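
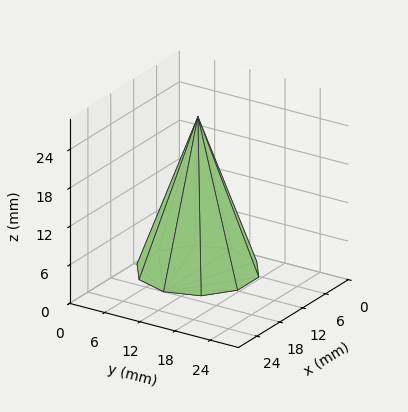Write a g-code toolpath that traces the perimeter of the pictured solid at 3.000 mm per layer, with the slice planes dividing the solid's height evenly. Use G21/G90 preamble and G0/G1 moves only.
Reading the render: the shape is a regular 10-sided pyramid, base circumscribed radius ≈ 9 mm, apex at z ≈ 24 mm (dimensions read to the nearest mm from the axis ticks). For the g-code, the solid's height is divided into equal slices at the stated Δz and each level perimeter traced with G1 moves after a G0 lift.

; perimeter-only toolpath
G21 ; units = mm
G90 ; absolute positioning
G28 ; home
; layer 1
G0 Z3.000
G0 X16.875 Y9.000
G1 X15.371 Y13.629
G1 X11.433 Y16.490
G1 X6.567 Y16.490
G1 X2.629 Y13.629
G1 X1.125 Y9.000
G1 X2.629 Y4.371
G1 X6.567 Y1.510
G1 X11.433 Y1.510
G1 X15.371 Y4.371
G1 X16.875 Y9.000
; layer 2
G0 Z6.000
G0 X15.750 Y9.000
G1 X14.461 Y12.967
G1 X11.086 Y15.420
G1 X6.914 Y15.420
G1 X3.539 Y12.967
G1 X2.250 Y9.000
G1 X3.539 Y5.032
G1 X6.914 Y2.580
G1 X11.086 Y2.580
G1 X14.461 Y5.032
G1 X15.750 Y9.000
; layer 3
G0 Z9.000
G0 X14.625 Y9.000
G1 X13.551 Y12.306
G1 X10.738 Y14.350
G1 X7.262 Y14.350
G1 X4.449 Y12.306
G1 X3.375 Y9.000
G1 X4.449 Y5.694
G1 X7.262 Y3.650
G1 X10.738 Y3.650
G1 X13.551 Y5.694
G1 X14.625 Y9.000
; layer 4
G0 Z12.000
G0 X13.500 Y9.000
G1 X12.640 Y11.645
G1 X10.390 Y13.280
G1 X7.610 Y13.280
G1 X5.359 Y11.645
G1 X4.500 Y9.000
G1 X5.359 Y6.355
G1 X7.610 Y4.720
G1 X10.390 Y4.720
G1 X12.640 Y6.355
G1 X13.500 Y9.000
; layer 5
G0 Z15.000
G0 X12.375 Y9.000
G1 X11.730 Y10.984
G1 X10.043 Y12.210
G1 X7.957 Y12.210
G1 X6.270 Y10.984
G1 X5.625 Y9.000
G1 X6.270 Y7.016
G1 X7.957 Y5.790
G1 X10.043 Y5.790
G1 X11.730 Y7.016
G1 X12.375 Y9.000
; layer 6
G0 Z18.000
G0 X11.250 Y9.000
G1 X10.820 Y10.322
G1 X9.695 Y11.140
G1 X8.305 Y11.140
G1 X7.180 Y10.322
G1 X6.750 Y9.000
G1 X7.180 Y7.678
G1 X8.305 Y6.860
G1 X9.695 Y6.860
G1 X10.820 Y7.678
G1 X11.250 Y9.000
; layer 7
G0 Z21.000
G0 X10.125 Y9.000
G1 X9.910 Y9.661
G1 X9.348 Y10.070
G1 X8.652 Y10.070
G1 X8.090 Y9.661
G1 X7.875 Y9.000
G1 X8.090 Y8.339
G1 X8.652 Y7.930
G1 X9.348 Y7.930
G1 X9.910 Y8.339
G1 X10.125 Y9.000
M2 ; end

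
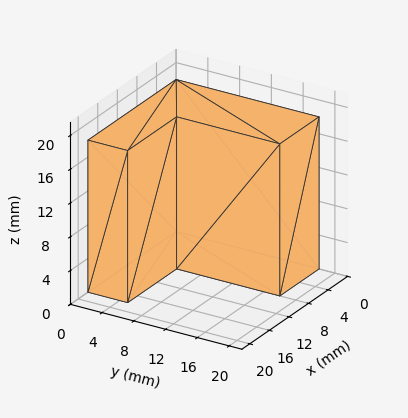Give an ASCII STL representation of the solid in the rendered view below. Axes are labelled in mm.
Reading the render: the shape is an L-shaped prism: outer 18 × 18 mm, arm thicknesses ≈ 5 mm (horizontal) and 8 mm (vertical), extruded 18 mm in z (dimensions read to the nearest mm from the axis ticks). For the STL, each face is triangulated and given an outward normal.

solid part
  facet normal 0.0000 0.0000 -1.0000
    outer loop
      vertex 18.000 5.000 0.000
      vertex 18.000 0.000 0.000
      vertex 0.000 0.000 0.000
    endloop
  endfacet
  facet normal 0.0000 0.0000 -1.0000
    outer loop
      vertex 8.000 5.000 0.000
      vertex 18.000 5.000 0.000
      vertex 0.000 0.000 0.000
    endloop
  endfacet
  facet normal 0.0000 0.0000 -1.0000
    outer loop
      vertex 8.000 18.000 0.000
      vertex 8.000 5.000 0.000
      vertex 0.000 0.000 0.000
    endloop
  endfacet
  facet normal 0.0000 0.0000 -1.0000
    outer loop
      vertex 0.000 18.000 0.000
      vertex 8.000 18.000 0.000
      vertex 0.000 0.000 0.000
    endloop
  endfacet
  facet normal 0.0000 0.0000 1.0000
    outer loop
      vertex 0.000 0.000 18.000
      vertex 18.000 0.000 18.000
      vertex 18.000 5.000 18.000
    endloop
  endfacet
  facet normal 0.0000 0.0000 1.0000
    outer loop
      vertex 0.000 0.000 18.000
      vertex 18.000 5.000 18.000
      vertex 8.000 5.000 18.000
    endloop
  endfacet
  facet normal 0.0000 0.0000 1.0000
    outer loop
      vertex 0.000 0.000 18.000
      vertex 8.000 5.000 18.000
      vertex 8.000 18.000 18.000
    endloop
  endfacet
  facet normal 0.0000 0.0000 1.0000
    outer loop
      vertex 0.000 0.000 18.000
      vertex 8.000 18.000 18.000
      vertex 0.000 18.000 18.000
    endloop
  endfacet
  facet normal 0.0000 -1.0000 0.0000
    outer loop
      vertex 0.000 0.000 0.000
      vertex 18.000 0.000 0.000
      vertex 18.000 0.000 18.000
    endloop
  endfacet
  facet normal 0.0000 -1.0000 0.0000
    outer loop
      vertex 0.000 0.000 0.000
      vertex 18.000 0.000 18.000
      vertex 0.000 0.000 18.000
    endloop
  endfacet
  facet normal 1.0000 0.0000 0.0000
    outer loop
      vertex 18.000 0.000 0.000
      vertex 18.000 5.000 0.000
      vertex 18.000 5.000 18.000
    endloop
  endfacet
  facet normal 1.0000 0.0000 0.0000
    outer loop
      vertex 18.000 0.000 0.000
      vertex 18.000 5.000 18.000
      vertex 18.000 0.000 18.000
    endloop
  endfacet
  facet normal 0.0000 1.0000 0.0000
    outer loop
      vertex 18.000 5.000 0.000
      vertex 8.000 5.000 0.000
      vertex 8.000 5.000 18.000
    endloop
  endfacet
  facet normal 0.0000 1.0000 0.0000
    outer loop
      vertex 18.000 5.000 0.000
      vertex 8.000 5.000 18.000
      vertex 18.000 5.000 18.000
    endloop
  endfacet
  facet normal 1.0000 0.0000 0.0000
    outer loop
      vertex 8.000 5.000 0.000
      vertex 8.000 18.000 0.000
      vertex 8.000 18.000 18.000
    endloop
  endfacet
  facet normal 1.0000 0.0000 0.0000
    outer loop
      vertex 8.000 5.000 0.000
      vertex 8.000 18.000 18.000
      vertex 8.000 5.000 18.000
    endloop
  endfacet
  facet normal 0.0000 1.0000 0.0000
    outer loop
      vertex 8.000 18.000 0.000
      vertex 0.000 18.000 0.000
      vertex 0.000 18.000 18.000
    endloop
  endfacet
  facet normal 0.0000 1.0000 0.0000
    outer loop
      vertex 8.000 18.000 0.000
      vertex 0.000 18.000 18.000
      vertex 8.000 18.000 18.000
    endloop
  endfacet
  facet normal -1.0000 0.0000 0.0000
    outer loop
      vertex 0.000 18.000 0.000
      vertex 0.000 0.000 0.000
      vertex 0.000 0.000 18.000
    endloop
  endfacet
  facet normal -1.0000 0.0000 0.0000
    outer loop
      vertex 0.000 18.000 0.000
      vertex 0.000 0.000 18.000
      vertex 0.000 18.000 18.000
    endloop
  endfacet
endsolid part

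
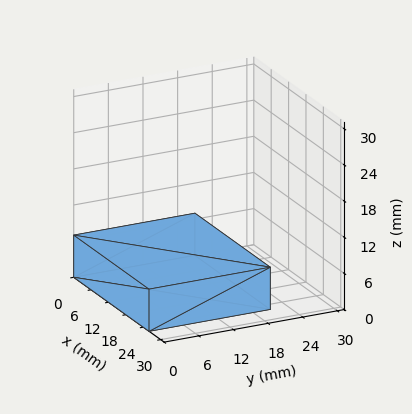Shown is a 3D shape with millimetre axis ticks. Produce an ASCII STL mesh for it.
Reading the render: the shape is a rectangular box, roughly 26 × 21 mm footprint and 7 mm tall (dimensions read to the nearest mm from the axis ticks). For the STL, each face is triangulated and given an outward normal.

solid part
  facet normal 0.0000 0.0000 -1.0000
    outer loop
      vertex 26.0 21.0 0.0
      vertex 26.0 0.0 0.0
      vertex 0.0 0.0 0.0
    endloop
  endfacet
  facet normal 0.0000 0.0000 -1.0000
    outer loop
      vertex 0.0 21.0 0.0
      vertex 26.0 21.0 0.0
      vertex 0.0 0.0 0.0
    endloop
  endfacet
  facet normal 0.0000 0.0000 1.0000
    outer loop
      vertex 0.0 0.0 7.0
      vertex 26.0 0.0 7.0
      vertex 26.0 21.0 7.0
    endloop
  endfacet
  facet normal 0.0000 0.0000 1.0000
    outer loop
      vertex 0.0 0.0 7.0
      vertex 26.0 21.0 7.0
      vertex 0.0 21.0 7.0
    endloop
  endfacet
  facet normal 0.0000 -1.0000 0.0000
    outer loop
      vertex 0.0 0.0 0.0
      vertex 26.0 0.0 0.0
      vertex 26.0 0.0 7.0
    endloop
  endfacet
  facet normal 0.0000 -1.0000 0.0000
    outer loop
      vertex 0.0 0.0 0.0
      vertex 26.0 0.0 7.0
      vertex 0.0 0.0 7.0
    endloop
  endfacet
  facet normal 0.0000 1.0000 0.0000
    outer loop
      vertex 26.0 21.0 7.0
      vertex 26.0 21.0 0.0
      vertex 0.0 21.0 0.0
    endloop
  endfacet
  facet normal 0.0000 1.0000 0.0000
    outer loop
      vertex 0.0 21.0 7.0
      vertex 26.0 21.0 7.0
      vertex 0.0 21.0 0.0
    endloop
  endfacet
  facet normal -1.0000 0.0000 0.0000
    outer loop
      vertex 0.0 21.0 7.0
      vertex 0.0 21.0 0.0
      vertex 0.0 0.0 0.0
    endloop
  endfacet
  facet normal -1.0000 0.0000 0.0000
    outer loop
      vertex 0.0 0.0 7.0
      vertex 0.0 21.0 7.0
      vertex 0.0 0.0 0.0
    endloop
  endfacet
  facet normal 1.0000 0.0000 0.0000
    outer loop
      vertex 26.0 0.0 0.0
      vertex 26.0 21.0 0.0
      vertex 26.0 21.0 7.0
    endloop
  endfacet
  facet normal 1.0000 0.0000 0.0000
    outer loop
      vertex 26.0 0.0 0.0
      vertex 26.0 21.0 7.0
      vertex 26.0 0.0 7.0
    endloop
  endfacet
endsolid part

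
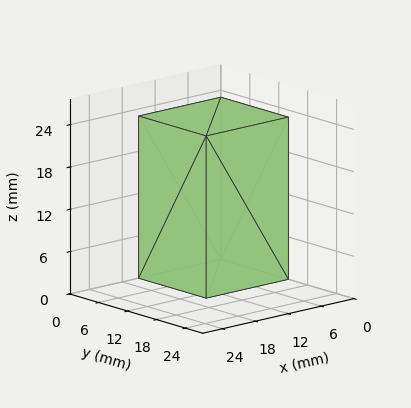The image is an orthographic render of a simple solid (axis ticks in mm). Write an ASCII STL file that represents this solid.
Reading the render: the shape is a rectangular box, roughly 15 × 14 mm footprint and 23 mm tall (dimensions read to the nearest mm from the axis ticks). For the STL, each face is triangulated and given an outward normal.

solid part
  facet normal 0.0000 0.0000 -1.0000
    outer loop
      vertex 15.00 14.00 0.00
      vertex 15.00 0.00 0.00
      vertex 0.00 0.00 0.00
    endloop
  endfacet
  facet normal 0.0000 0.0000 -1.0000
    outer loop
      vertex 0.00 14.00 0.00
      vertex 15.00 14.00 0.00
      vertex 0.00 0.00 0.00
    endloop
  endfacet
  facet normal 0.0000 0.0000 1.0000
    outer loop
      vertex 0.00 0.00 23.00
      vertex 15.00 0.00 23.00
      vertex 15.00 14.00 23.00
    endloop
  endfacet
  facet normal 0.0000 0.0000 1.0000
    outer loop
      vertex 0.00 0.00 23.00
      vertex 15.00 14.00 23.00
      vertex 0.00 14.00 23.00
    endloop
  endfacet
  facet normal 0.0000 -1.0000 0.0000
    outer loop
      vertex 0.00 0.00 0.00
      vertex 15.00 0.00 0.00
      vertex 15.00 0.00 23.00
    endloop
  endfacet
  facet normal 0.0000 -1.0000 0.0000
    outer loop
      vertex 0.00 0.00 0.00
      vertex 15.00 0.00 23.00
      vertex 0.00 0.00 23.00
    endloop
  endfacet
  facet normal 0.0000 1.0000 0.0000
    outer loop
      vertex 15.00 14.00 23.00
      vertex 15.00 14.00 0.00
      vertex 0.00 14.00 0.00
    endloop
  endfacet
  facet normal 0.0000 1.0000 0.0000
    outer loop
      vertex 0.00 14.00 23.00
      vertex 15.00 14.00 23.00
      vertex 0.00 14.00 0.00
    endloop
  endfacet
  facet normal -1.0000 0.0000 0.0000
    outer loop
      vertex 0.00 14.00 23.00
      vertex 0.00 14.00 0.00
      vertex 0.00 0.00 0.00
    endloop
  endfacet
  facet normal -1.0000 0.0000 0.0000
    outer loop
      vertex 0.00 0.00 23.00
      vertex 0.00 14.00 23.00
      vertex 0.00 0.00 0.00
    endloop
  endfacet
  facet normal 1.0000 0.0000 0.0000
    outer loop
      vertex 15.00 0.00 0.00
      vertex 15.00 14.00 0.00
      vertex 15.00 14.00 23.00
    endloop
  endfacet
  facet normal 1.0000 0.0000 0.0000
    outer loop
      vertex 15.00 0.00 0.00
      vertex 15.00 14.00 23.00
      vertex 15.00 0.00 23.00
    endloop
  endfacet
endsolid part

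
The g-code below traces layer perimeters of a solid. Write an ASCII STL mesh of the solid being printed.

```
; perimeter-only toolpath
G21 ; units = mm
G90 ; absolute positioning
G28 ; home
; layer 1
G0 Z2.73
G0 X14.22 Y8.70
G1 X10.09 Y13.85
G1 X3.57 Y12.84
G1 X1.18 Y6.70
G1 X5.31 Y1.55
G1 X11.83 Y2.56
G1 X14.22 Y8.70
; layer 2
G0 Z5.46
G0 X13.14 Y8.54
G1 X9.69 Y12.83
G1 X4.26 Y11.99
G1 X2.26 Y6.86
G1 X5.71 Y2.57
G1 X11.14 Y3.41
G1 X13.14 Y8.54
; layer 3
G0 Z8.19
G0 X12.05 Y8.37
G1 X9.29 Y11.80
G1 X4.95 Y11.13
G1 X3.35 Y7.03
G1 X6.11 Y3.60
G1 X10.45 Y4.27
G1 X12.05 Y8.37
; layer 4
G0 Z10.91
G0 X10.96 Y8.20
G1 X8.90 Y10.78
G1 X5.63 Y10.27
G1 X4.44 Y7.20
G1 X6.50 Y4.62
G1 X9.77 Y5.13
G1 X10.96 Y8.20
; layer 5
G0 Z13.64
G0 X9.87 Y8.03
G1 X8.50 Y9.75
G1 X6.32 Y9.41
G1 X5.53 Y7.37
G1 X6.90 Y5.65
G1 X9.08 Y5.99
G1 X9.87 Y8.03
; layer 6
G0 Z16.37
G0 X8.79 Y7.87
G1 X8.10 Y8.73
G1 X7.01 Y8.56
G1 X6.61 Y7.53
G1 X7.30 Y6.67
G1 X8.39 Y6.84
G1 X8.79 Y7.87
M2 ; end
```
solid part
  facet normal 0.0000 0.0000 -1.0000
    outer loop
      vertex 2.88 13.70 0.00
      vertex 10.49 14.88 0.00
      vertex 15.31 8.87 0.00
    endloop
  endfacet
  facet normal 0.0000 0.0000 -1.0000
    outer loop
      vertex 0.09 6.53 0.00
      vertex 2.88 13.70 0.00
      vertex 15.31 8.87 0.00
    endloop
  endfacet
  facet normal 0.0000 0.0000 -1.0000
    outer loop
      vertex 4.91 0.52 0.00
      vertex 0.09 6.53 0.00
      vertex 15.31 8.87 0.00
    endloop
  endfacet
  facet normal 0.0000 0.0000 -1.0000
    outer loop
      vertex 12.52 1.70 0.00
      vertex 4.91 0.52 0.00
      vertex 15.31 8.87 0.00
    endloop
  endfacet
  facet normal 0.7365 0.5907 0.3296
    outer loop
      vertex 15.31 8.87 0.00
      vertex 10.49 14.88 0.00
      vertex 7.70 7.70 19.10
    endloop
  endfacet
  facet normal -0.1447 0.9330 0.3296
    outer loop
      vertex 10.49 14.88 0.00
      vertex 2.88 13.70 0.00
      vertex 7.70 7.70 19.10
    endloop
  endfacet
  facet normal -0.8799 0.3424 0.3296
    outer loop
      vertex 2.88 13.70 0.00
      vertex 0.09 6.53 0.00
      vertex 7.70 7.70 19.10
    endloop
  endfacet
  facet normal -0.7365 -0.5907 0.3296
    outer loop
      vertex 0.09 6.53 0.00
      vertex 4.91 0.52 0.00
      vertex 7.70 7.70 19.10
    endloop
  endfacet
  facet normal 0.1447 -0.9330 0.3296
    outer loop
      vertex 4.91 0.52 0.00
      vertex 12.52 1.70 0.00
      vertex 7.70 7.70 19.10
    endloop
  endfacet
  facet normal 0.8799 -0.3424 0.3296
    outer loop
      vertex 12.52 1.70 0.00
      vertex 15.31 8.87 0.00
      vertex 7.70 7.70 19.10
    endloop
  endfacet
endsolid part

The G0 Z moves step by Δz≈2.73 mm. The G1 loops shrink linearly with z, so the solid tapers from its base footprint up to z≈19.1. Closing with a flat bottom cap and the tapered top and triangulating gives 10 facets — a regular 6-sided pyramid, base circumscribed radius ≈ 7.7 mm, apex at z ≈ 19.1 mm.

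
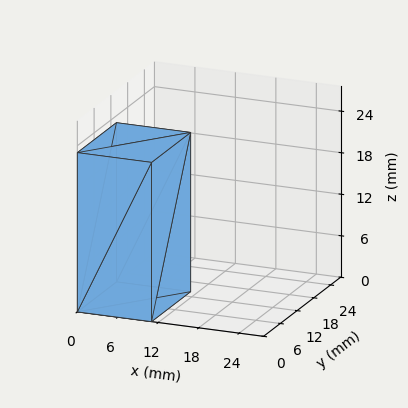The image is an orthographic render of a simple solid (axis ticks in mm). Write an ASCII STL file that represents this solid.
Reading the render: the shape is a rectangular box, roughly 11 × 14 mm footprint and 23 mm tall (dimensions read to the nearest mm from the axis ticks). For the STL, each face is triangulated and given an outward normal.

solid part
  facet normal 0.0000 0.0000 -1.0000
    outer loop
      vertex 11.0 14.0 0.0
      vertex 11.0 0.0 0.0
      vertex 0.0 0.0 0.0
    endloop
  endfacet
  facet normal 0.0000 0.0000 -1.0000
    outer loop
      vertex 0.0 14.0 0.0
      vertex 11.0 14.0 0.0
      vertex 0.0 0.0 0.0
    endloop
  endfacet
  facet normal 0.0000 0.0000 1.0000
    outer loop
      vertex 0.0 0.0 23.0
      vertex 11.0 0.0 23.0
      vertex 11.0 14.0 23.0
    endloop
  endfacet
  facet normal 0.0000 0.0000 1.0000
    outer loop
      vertex 0.0 0.0 23.0
      vertex 11.0 14.0 23.0
      vertex 0.0 14.0 23.0
    endloop
  endfacet
  facet normal 0.0000 -1.0000 0.0000
    outer loop
      vertex 0.0 0.0 0.0
      vertex 11.0 0.0 0.0
      vertex 11.0 0.0 23.0
    endloop
  endfacet
  facet normal 0.0000 -1.0000 0.0000
    outer loop
      vertex 0.0 0.0 0.0
      vertex 11.0 0.0 23.0
      vertex 0.0 0.0 23.0
    endloop
  endfacet
  facet normal 0.0000 1.0000 0.0000
    outer loop
      vertex 11.0 14.0 23.0
      vertex 11.0 14.0 0.0
      vertex 0.0 14.0 0.0
    endloop
  endfacet
  facet normal 0.0000 1.0000 0.0000
    outer loop
      vertex 0.0 14.0 23.0
      vertex 11.0 14.0 23.0
      vertex 0.0 14.0 0.0
    endloop
  endfacet
  facet normal -1.0000 0.0000 0.0000
    outer loop
      vertex 0.0 14.0 23.0
      vertex 0.0 14.0 0.0
      vertex 0.0 0.0 0.0
    endloop
  endfacet
  facet normal -1.0000 0.0000 0.0000
    outer loop
      vertex 0.0 0.0 23.0
      vertex 0.0 14.0 23.0
      vertex 0.0 0.0 0.0
    endloop
  endfacet
  facet normal 1.0000 0.0000 0.0000
    outer loop
      vertex 11.0 0.0 0.0
      vertex 11.0 14.0 0.0
      vertex 11.0 14.0 23.0
    endloop
  endfacet
  facet normal 1.0000 0.0000 0.0000
    outer loop
      vertex 11.0 0.0 0.0
      vertex 11.0 14.0 23.0
      vertex 11.0 0.0 23.0
    endloop
  endfacet
endsolid part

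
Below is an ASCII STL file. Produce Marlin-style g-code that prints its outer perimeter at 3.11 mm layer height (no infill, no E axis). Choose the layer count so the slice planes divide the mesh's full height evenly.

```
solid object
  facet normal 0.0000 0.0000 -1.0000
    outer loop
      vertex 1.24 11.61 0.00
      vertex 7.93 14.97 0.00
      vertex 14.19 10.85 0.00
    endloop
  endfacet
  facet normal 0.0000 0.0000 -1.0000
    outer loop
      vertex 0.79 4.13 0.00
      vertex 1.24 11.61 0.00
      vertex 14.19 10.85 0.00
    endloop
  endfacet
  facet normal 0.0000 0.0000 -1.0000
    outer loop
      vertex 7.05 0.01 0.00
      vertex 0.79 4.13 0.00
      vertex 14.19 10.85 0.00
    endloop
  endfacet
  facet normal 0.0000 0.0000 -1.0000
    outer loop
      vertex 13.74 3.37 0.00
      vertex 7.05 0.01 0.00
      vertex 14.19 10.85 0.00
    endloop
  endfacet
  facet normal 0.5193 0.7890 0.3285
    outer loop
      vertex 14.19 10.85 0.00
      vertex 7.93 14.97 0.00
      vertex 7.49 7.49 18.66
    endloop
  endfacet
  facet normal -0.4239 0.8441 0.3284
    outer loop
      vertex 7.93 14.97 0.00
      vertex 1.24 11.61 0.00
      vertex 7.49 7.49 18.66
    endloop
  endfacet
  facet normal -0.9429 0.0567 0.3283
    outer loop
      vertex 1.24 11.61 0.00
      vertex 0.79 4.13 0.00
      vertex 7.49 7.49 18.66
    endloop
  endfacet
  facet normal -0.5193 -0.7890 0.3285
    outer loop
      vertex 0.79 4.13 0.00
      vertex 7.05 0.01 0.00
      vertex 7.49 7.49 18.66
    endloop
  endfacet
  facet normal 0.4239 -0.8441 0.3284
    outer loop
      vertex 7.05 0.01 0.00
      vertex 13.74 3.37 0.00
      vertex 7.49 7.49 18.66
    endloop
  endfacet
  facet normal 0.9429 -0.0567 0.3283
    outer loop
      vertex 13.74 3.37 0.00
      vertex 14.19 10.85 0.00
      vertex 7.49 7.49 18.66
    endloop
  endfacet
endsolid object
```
; perimeter-only toolpath
G21 ; units = mm
G90 ; absolute positioning
G28 ; home
; layer 1
G0 Z3.11
G0 X13.07 Y10.29
G1 X7.86 Y13.72
G1 X2.28 Y10.92
G1 X1.91 Y4.69
G1 X7.12 Y1.26
G1 X12.70 Y4.06
G1 X13.07 Y10.29
; layer 2
G0 Z6.22
G0 X11.96 Y9.73
G1 X7.78 Y12.48
G1 X3.32 Y10.24
G1 X3.02 Y5.25
G1 X7.20 Y2.50
G1 X11.66 Y4.74
G1 X11.96 Y9.73
; layer 3
G0 Z9.33
G0 X10.84 Y9.17
G1 X7.71 Y11.23
G1 X4.37 Y9.55
G1 X4.14 Y5.81
G1 X7.27 Y3.75
G1 X10.62 Y5.43
G1 X10.84 Y9.17
; layer 4
G0 Z12.44
G0 X9.72 Y8.61
G1 X7.64 Y9.98
G1 X5.41 Y8.86
G1 X5.26 Y6.37
G1 X7.34 Y5.00
G1 X9.57 Y6.12
G1 X9.72 Y8.61
; layer 5
G0 Z15.55
G0 X8.61 Y8.05
G1 X7.56 Y8.74
G1 X6.45 Y8.18
G1 X6.37 Y6.93
G1 X7.42 Y6.24
G1 X8.53 Y6.80
G1 X8.61 Y8.05
M2 ; end

The solid is a regular 6-sided pyramid, base circumscribed radius ≈ 7.49 mm, apex at z ≈ 18.7 mm. Slicing at Δz = 3.11 mm — 6 equal slices spanning the solid's height, so layer i sits at z = i·h/6 — gives 5 non-empty perimeters. Each is a 6-segment closed polygon; G0 lifts to the layer z and rapids to the start vertex, then G1 traces the edges. The cross-section shrinks linearly with z (the slice at the apex is degenerate and omitted).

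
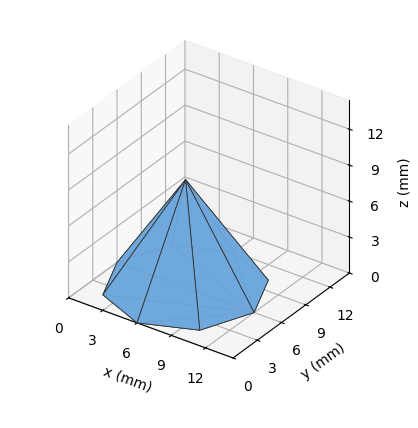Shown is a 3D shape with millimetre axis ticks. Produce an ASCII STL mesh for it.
Reading the render: the shape is a regular 8-sided pyramid, base circumscribed radius ≈ 6 mm, apex at z ≈ 9 mm (dimensions read to the nearest mm from the axis ticks). For the STL, each face is triangulated and given an outward normal.

solid part
  facet normal 0.0000 0.0000 -1.0000
    outer loop
      vertex 6.00 12.00 0.00
      vertex 10.24 10.24 0.00
      vertex 12.00 6.00 0.00
    endloop
  endfacet
  facet normal 0.0000 0.0000 -1.0000
    outer loop
      vertex 1.76 10.24 0.00
      vertex 6.00 12.00 0.00
      vertex 12.00 6.00 0.00
    endloop
  endfacet
  facet normal 0.0000 0.0000 -1.0000
    outer loop
      vertex 0.00 6.00 0.00
      vertex 1.76 10.24 0.00
      vertex 12.00 6.00 0.00
    endloop
  endfacet
  facet normal 0.0000 0.0000 -1.0000
    outer loop
      vertex 1.76 1.76 0.00
      vertex 0.00 6.00 0.00
      vertex 12.00 6.00 0.00
    endloop
  endfacet
  facet normal 0.0000 0.0000 -1.0000
    outer loop
      vertex 6.00 0.00 0.00
      vertex 1.76 1.76 0.00
      vertex 12.00 6.00 0.00
    endloop
  endfacet
  facet normal 0.0000 0.0000 -1.0000
    outer loop
      vertex 10.24 1.76 0.00
      vertex 6.00 0.00 0.00
      vertex 12.00 6.00 0.00
    endloop
  endfacet
  facet normal 0.7865 0.3265 0.5243
    outer loop
      vertex 12.00 6.00 0.00
      vertex 10.24 10.24 0.00
      vertex 6.00 6.00 9.00
    endloop
  endfacet
  facet normal 0.3265 0.7865 0.5243
    outer loop
      vertex 10.24 10.24 0.00
      vertex 6.00 12.00 0.00
      vertex 6.00 6.00 9.00
    endloop
  endfacet
  facet normal -0.3265 0.7865 0.5243
    outer loop
      vertex 6.00 12.00 0.00
      vertex 1.76 10.24 0.00
      vertex 6.00 6.00 9.00
    endloop
  endfacet
  facet normal -0.7865 0.3265 0.5243
    outer loop
      vertex 1.76 10.24 0.00
      vertex 0.00 6.00 0.00
      vertex 6.00 6.00 9.00
    endloop
  endfacet
  facet normal -0.7865 -0.3265 0.5243
    outer loop
      vertex 0.00 6.00 0.00
      vertex 1.76 1.76 0.00
      vertex 6.00 6.00 9.00
    endloop
  endfacet
  facet normal -0.3265 -0.7865 0.5243
    outer loop
      vertex 1.76 1.76 0.00
      vertex 6.00 0.00 0.00
      vertex 6.00 6.00 9.00
    endloop
  endfacet
  facet normal 0.3265 -0.7865 0.5243
    outer loop
      vertex 6.00 0.00 0.00
      vertex 10.24 1.76 0.00
      vertex 6.00 6.00 9.00
    endloop
  endfacet
  facet normal 0.7865 -0.3265 0.5243
    outer loop
      vertex 10.24 1.76 0.00
      vertex 12.00 6.00 0.00
      vertex 6.00 6.00 9.00
    endloop
  endfacet
endsolid part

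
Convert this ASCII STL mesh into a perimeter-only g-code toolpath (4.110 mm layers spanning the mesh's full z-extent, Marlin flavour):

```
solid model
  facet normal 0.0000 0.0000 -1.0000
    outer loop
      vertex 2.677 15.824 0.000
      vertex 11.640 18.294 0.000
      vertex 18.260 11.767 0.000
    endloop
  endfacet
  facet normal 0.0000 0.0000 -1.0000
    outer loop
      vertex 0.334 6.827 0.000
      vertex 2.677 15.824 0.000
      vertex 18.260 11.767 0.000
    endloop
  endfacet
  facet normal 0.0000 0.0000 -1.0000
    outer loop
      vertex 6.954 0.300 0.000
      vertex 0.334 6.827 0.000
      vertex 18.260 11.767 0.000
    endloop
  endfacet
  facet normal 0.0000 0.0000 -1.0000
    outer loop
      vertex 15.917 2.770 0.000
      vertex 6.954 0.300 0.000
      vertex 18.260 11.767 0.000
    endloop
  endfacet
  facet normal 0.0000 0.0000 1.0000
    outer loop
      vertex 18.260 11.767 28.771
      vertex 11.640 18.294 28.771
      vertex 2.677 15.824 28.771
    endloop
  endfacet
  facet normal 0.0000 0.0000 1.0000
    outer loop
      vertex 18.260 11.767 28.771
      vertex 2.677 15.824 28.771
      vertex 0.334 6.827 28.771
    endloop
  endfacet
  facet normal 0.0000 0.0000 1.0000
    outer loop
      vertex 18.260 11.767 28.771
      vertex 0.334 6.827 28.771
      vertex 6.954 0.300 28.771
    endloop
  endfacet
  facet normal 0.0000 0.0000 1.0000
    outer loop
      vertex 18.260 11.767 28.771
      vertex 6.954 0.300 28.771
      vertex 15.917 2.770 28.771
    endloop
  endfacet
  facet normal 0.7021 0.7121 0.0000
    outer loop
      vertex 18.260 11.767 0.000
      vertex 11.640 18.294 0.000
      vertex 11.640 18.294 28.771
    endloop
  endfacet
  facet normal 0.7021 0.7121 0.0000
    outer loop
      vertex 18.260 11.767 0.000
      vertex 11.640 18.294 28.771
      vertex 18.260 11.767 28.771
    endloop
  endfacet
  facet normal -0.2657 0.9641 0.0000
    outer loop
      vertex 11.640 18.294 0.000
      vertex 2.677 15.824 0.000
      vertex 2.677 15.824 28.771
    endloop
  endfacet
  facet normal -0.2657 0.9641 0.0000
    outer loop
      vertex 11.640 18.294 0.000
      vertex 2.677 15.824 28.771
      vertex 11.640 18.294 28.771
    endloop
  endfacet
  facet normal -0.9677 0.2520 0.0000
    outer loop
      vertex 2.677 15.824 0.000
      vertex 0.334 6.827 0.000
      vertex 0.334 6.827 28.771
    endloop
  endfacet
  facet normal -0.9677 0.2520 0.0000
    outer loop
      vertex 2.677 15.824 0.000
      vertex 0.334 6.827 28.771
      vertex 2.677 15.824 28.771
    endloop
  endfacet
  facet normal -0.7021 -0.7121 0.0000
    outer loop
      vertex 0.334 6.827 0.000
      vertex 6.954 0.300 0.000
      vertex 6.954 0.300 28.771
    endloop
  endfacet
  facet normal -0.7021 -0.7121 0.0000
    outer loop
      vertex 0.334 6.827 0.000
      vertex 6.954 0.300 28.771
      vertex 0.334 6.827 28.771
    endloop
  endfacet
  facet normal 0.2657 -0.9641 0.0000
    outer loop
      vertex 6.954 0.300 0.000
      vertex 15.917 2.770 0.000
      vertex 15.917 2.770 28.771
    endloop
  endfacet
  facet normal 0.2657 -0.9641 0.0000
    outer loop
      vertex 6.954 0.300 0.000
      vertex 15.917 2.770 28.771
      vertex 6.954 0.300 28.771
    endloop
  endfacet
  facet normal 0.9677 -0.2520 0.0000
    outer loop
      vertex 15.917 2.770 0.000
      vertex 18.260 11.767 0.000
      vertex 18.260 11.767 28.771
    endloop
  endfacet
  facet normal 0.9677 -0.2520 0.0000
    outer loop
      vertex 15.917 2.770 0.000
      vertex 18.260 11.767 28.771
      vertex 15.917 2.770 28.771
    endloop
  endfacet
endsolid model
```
; perimeter-only toolpath
G21 ; units = mm
G90 ; absolute positioning
G28 ; home
; layer 1
G0 Z4.110
G0 X18.260 Y11.767
G1 X11.640 Y18.294
G1 X2.677 Y15.824
G1 X0.334 Y6.827
G1 X6.954 Y0.300
G1 X15.917 Y2.770
G1 X18.260 Y11.767
; layer 2
G0 Z8.220
G0 X18.260 Y11.767
G1 X11.640 Y18.294
G1 X2.677 Y15.824
G1 X0.334 Y6.827
G1 X6.954 Y0.300
G1 X15.917 Y2.770
G1 X18.260 Y11.767
; layer 3
G0 Z12.330
G0 X18.260 Y11.767
G1 X11.640 Y18.294
G1 X2.677 Y15.824
G1 X0.334 Y6.827
G1 X6.954 Y0.300
G1 X15.917 Y2.770
G1 X18.260 Y11.767
; layer 4
G0 Z16.441
G0 X18.260 Y11.767
G1 X11.640 Y18.294
G1 X2.677 Y15.824
G1 X0.334 Y6.827
G1 X6.954 Y0.300
G1 X15.917 Y2.770
G1 X18.260 Y11.767
; layer 5
G0 Z20.551
G0 X18.260 Y11.767
G1 X11.640 Y18.294
G1 X2.677 Y15.824
G1 X0.334 Y6.827
G1 X6.954 Y0.300
G1 X15.917 Y2.770
G1 X18.260 Y11.767
; layer 6
G0 Z24.661
G0 X18.260 Y11.767
G1 X11.640 Y18.294
G1 X2.677 Y15.824
G1 X0.334 Y6.827
G1 X6.954 Y0.300
G1 X15.917 Y2.770
G1 X18.260 Y11.767
; layer 7
G0 Z28.771
G0 X18.260 Y11.767
G1 X11.640 Y18.294
G1 X2.677 Y15.824
G1 X0.334 Y6.827
G1 X6.954 Y0.300
G1 X15.917 Y2.770
G1 X18.260 Y11.767
M2 ; end

The solid is a regular 6-sided prism (a cylinder approximated with 6 flat sides), circumscribed radius ≈ 9.3 mm, height ≈ 28.8 mm. Slicing at Δz = 4.110 mm — 7 equal slices spanning the solid's height, so layer i sits at z = i·h/7 — gives 7 non-empty perimeters. Each is a 6-segment closed polygon; G0 lifts to the layer z and rapids to the start vertex, then G1 traces the edges.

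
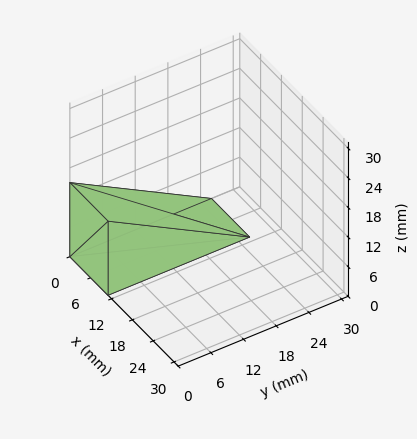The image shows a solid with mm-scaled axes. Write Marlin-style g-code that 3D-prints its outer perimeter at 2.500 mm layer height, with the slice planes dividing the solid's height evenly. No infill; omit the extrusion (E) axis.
Reading the render: the shape is a wedge (ramp): 11 × 26 mm base, rising to 15 mm along the y=0 edge and sloping linearly to z=0 at y=26 (dimensions read to the nearest mm from the axis ticks). For the g-code, the solid's height is divided into equal slices at the stated Δz and each level perimeter traced with G1 moves after a G0 lift.

; perimeter-only toolpath
G21 ; units = mm
G90 ; absolute positioning
G28 ; home
; layer 1
G0 Z2.500
G0 X0.000 Y0.000
G1 X11.000 Y0.000
G1 X11.000 Y21.667
G1 X0.000 Y21.667
G1 X0.000 Y0.000
; layer 2
G0 Z5.000
G0 X0.000 Y0.000
G1 X11.000 Y0.000
G1 X11.000 Y17.333
G1 X0.000 Y17.333
G1 X0.000 Y0.000
; layer 3
G0 Z7.500
G0 X0.000 Y0.000
G1 X11.000 Y0.000
G1 X11.000 Y13.000
G1 X0.000 Y13.000
G1 X0.000 Y0.000
; layer 4
G0 Z10.000
G0 X0.000 Y0.000
G1 X11.000 Y0.000
G1 X11.000 Y8.667
G1 X0.000 Y8.667
G1 X0.000 Y0.000
; layer 5
G0 Z12.500
G0 X0.000 Y0.000
G1 X11.000 Y0.000
G1 X11.000 Y4.333
G1 X0.000 Y4.333
G1 X0.000 Y0.000
M2 ; end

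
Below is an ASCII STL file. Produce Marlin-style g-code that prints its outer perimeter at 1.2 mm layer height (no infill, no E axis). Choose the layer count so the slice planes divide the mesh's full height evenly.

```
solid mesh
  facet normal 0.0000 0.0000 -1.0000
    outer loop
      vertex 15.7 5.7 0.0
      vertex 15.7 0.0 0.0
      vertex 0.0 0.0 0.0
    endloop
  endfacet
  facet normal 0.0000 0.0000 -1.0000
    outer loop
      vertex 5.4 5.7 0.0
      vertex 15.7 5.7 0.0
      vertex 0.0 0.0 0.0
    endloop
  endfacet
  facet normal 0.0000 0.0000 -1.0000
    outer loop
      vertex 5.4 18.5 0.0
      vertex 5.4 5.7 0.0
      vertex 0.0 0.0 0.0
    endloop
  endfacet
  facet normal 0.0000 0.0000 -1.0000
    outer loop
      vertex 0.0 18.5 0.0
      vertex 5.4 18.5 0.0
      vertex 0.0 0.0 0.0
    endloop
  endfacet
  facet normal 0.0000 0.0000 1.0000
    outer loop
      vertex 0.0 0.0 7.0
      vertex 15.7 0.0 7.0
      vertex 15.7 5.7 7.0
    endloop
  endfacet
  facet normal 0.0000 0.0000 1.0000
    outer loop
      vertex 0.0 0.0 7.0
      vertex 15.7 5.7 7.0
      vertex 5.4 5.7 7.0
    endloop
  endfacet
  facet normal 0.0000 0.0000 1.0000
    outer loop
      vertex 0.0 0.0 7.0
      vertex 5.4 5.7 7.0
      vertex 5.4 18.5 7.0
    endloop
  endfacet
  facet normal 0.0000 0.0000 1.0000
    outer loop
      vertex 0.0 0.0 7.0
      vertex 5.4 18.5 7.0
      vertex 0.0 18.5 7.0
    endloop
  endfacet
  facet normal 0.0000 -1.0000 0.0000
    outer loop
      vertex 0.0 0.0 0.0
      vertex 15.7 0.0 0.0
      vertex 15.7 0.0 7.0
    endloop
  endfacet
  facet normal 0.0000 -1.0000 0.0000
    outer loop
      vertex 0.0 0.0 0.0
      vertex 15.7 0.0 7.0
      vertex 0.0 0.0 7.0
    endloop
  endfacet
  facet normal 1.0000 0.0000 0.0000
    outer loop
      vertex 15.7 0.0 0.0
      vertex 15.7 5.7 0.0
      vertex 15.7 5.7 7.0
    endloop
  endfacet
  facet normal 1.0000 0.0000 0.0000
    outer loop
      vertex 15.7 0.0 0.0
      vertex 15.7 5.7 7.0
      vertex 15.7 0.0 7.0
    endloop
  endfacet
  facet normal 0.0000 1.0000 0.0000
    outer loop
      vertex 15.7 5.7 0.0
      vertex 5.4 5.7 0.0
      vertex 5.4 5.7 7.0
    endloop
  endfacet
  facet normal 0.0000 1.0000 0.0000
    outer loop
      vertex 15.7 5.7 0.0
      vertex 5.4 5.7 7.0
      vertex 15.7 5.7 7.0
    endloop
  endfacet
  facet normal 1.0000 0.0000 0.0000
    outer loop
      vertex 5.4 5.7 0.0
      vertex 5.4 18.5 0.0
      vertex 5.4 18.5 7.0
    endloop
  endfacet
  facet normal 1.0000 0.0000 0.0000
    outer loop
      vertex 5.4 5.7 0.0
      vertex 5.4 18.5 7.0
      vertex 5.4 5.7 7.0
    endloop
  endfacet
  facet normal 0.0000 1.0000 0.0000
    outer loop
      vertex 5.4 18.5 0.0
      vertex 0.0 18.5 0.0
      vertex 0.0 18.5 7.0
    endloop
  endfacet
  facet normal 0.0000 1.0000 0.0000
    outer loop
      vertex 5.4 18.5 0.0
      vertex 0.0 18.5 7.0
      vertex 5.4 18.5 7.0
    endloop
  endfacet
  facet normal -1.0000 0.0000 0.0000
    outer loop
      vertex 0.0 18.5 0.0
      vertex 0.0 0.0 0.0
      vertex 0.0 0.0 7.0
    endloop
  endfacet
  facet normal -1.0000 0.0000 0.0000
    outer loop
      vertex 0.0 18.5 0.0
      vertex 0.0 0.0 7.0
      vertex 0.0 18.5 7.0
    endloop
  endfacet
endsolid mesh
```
; perimeter-only toolpath
G21 ; units = mm
G90 ; absolute positioning
G28 ; home
; layer 1
G0 Z1.2
G0 X0.0 Y0.0
G1 X15.7 Y0.0
G1 X15.7 Y5.7
G1 X5.4 Y5.7
G1 X5.4 Y18.5
G1 X0.0 Y18.5
G1 X0.0 Y0.0
; layer 2
G0 Z2.3
G0 X0.0 Y0.0
G1 X15.7 Y0.0
G1 X15.7 Y5.7
G1 X5.4 Y5.7
G1 X5.4 Y18.5
G1 X0.0 Y18.5
G1 X0.0 Y0.0
; layer 3
G0 Z3.5
G0 X0.0 Y0.0
G1 X15.7 Y0.0
G1 X15.7 Y5.7
G1 X5.4 Y5.7
G1 X5.4 Y18.5
G1 X0.0 Y18.5
G1 X0.0 Y0.0
; layer 4
G0 Z4.7
G0 X0.0 Y0.0
G1 X15.7 Y0.0
G1 X15.7 Y5.7
G1 X5.4 Y5.7
G1 X5.4 Y18.5
G1 X0.0 Y18.5
G1 X0.0 Y0.0
; layer 5
G0 Z5.8
G0 X0.0 Y0.0
G1 X15.7 Y0.0
G1 X15.7 Y5.7
G1 X5.4 Y5.7
G1 X5.4 Y18.5
G1 X0.0 Y18.5
G1 X0.0 Y0.0
; layer 6
G0 Z7.0
G0 X0.0 Y0.0
G1 X15.7 Y0.0
G1 X15.7 Y5.7
G1 X5.4 Y5.7
G1 X5.4 Y18.5
G1 X0.0 Y18.5
G1 X0.0 Y0.0
M2 ; end

The solid is an L-shaped prism: outer 15.7 × 18.5 mm, arm thicknesses ≈ 5.7 mm (horizontal) and 5.4 mm (vertical), extruded 7 mm in z. Slicing at Δz = 1.2 mm — 6 equal slices spanning the solid's height, so layer i sits at z = i·h/6 — gives 6 non-empty perimeters. Each is a 6-segment closed polygon; G0 lifts to the layer z and rapids to the start vertex, then G1 traces the edges.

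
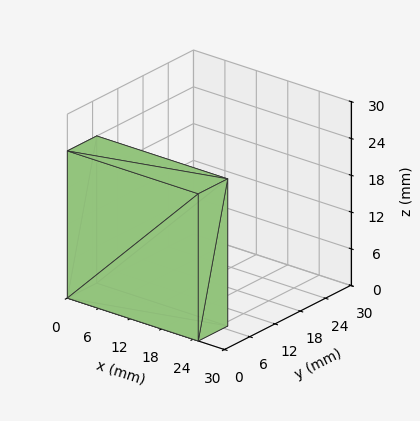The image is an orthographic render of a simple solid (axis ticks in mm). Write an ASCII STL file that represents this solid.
Reading the render: the shape is a rectangular box, roughly 25 × 7 mm footprint and 24 mm tall (dimensions read to the nearest mm from the axis ticks). For the STL, each face is triangulated and given an outward normal.

solid part
  facet normal 0.0000 0.0000 -1.0000
    outer loop
      vertex 25.0 7.0 0.0
      vertex 25.0 0.0 0.0
      vertex 0.0 0.0 0.0
    endloop
  endfacet
  facet normal 0.0000 0.0000 -1.0000
    outer loop
      vertex 0.0 7.0 0.0
      vertex 25.0 7.0 0.0
      vertex 0.0 0.0 0.0
    endloop
  endfacet
  facet normal 0.0000 0.0000 1.0000
    outer loop
      vertex 0.0 0.0 24.0
      vertex 25.0 0.0 24.0
      vertex 25.0 7.0 24.0
    endloop
  endfacet
  facet normal 0.0000 0.0000 1.0000
    outer loop
      vertex 0.0 0.0 24.0
      vertex 25.0 7.0 24.0
      vertex 0.0 7.0 24.0
    endloop
  endfacet
  facet normal 0.0000 -1.0000 0.0000
    outer loop
      vertex 0.0 0.0 0.0
      vertex 25.0 0.0 0.0
      vertex 25.0 0.0 24.0
    endloop
  endfacet
  facet normal 0.0000 -1.0000 0.0000
    outer loop
      vertex 0.0 0.0 0.0
      vertex 25.0 0.0 24.0
      vertex 0.0 0.0 24.0
    endloop
  endfacet
  facet normal 0.0000 1.0000 0.0000
    outer loop
      vertex 25.0 7.0 24.0
      vertex 25.0 7.0 0.0
      vertex 0.0 7.0 0.0
    endloop
  endfacet
  facet normal 0.0000 1.0000 0.0000
    outer loop
      vertex 0.0 7.0 24.0
      vertex 25.0 7.0 24.0
      vertex 0.0 7.0 0.0
    endloop
  endfacet
  facet normal -1.0000 0.0000 0.0000
    outer loop
      vertex 0.0 7.0 24.0
      vertex 0.0 7.0 0.0
      vertex 0.0 0.0 0.0
    endloop
  endfacet
  facet normal -1.0000 0.0000 0.0000
    outer loop
      vertex 0.0 0.0 24.0
      vertex 0.0 7.0 24.0
      vertex 0.0 0.0 0.0
    endloop
  endfacet
  facet normal 1.0000 0.0000 0.0000
    outer loop
      vertex 25.0 0.0 0.0
      vertex 25.0 7.0 0.0
      vertex 25.0 7.0 24.0
    endloop
  endfacet
  facet normal 1.0000 0.0000 0.0000
    outer loop
      vertex 25.0 0.0 0.0
      vertex 25.0 7.0 24.0
      vertex 25.0 0.0 24.0
    endloop
  endfacet
endsolid part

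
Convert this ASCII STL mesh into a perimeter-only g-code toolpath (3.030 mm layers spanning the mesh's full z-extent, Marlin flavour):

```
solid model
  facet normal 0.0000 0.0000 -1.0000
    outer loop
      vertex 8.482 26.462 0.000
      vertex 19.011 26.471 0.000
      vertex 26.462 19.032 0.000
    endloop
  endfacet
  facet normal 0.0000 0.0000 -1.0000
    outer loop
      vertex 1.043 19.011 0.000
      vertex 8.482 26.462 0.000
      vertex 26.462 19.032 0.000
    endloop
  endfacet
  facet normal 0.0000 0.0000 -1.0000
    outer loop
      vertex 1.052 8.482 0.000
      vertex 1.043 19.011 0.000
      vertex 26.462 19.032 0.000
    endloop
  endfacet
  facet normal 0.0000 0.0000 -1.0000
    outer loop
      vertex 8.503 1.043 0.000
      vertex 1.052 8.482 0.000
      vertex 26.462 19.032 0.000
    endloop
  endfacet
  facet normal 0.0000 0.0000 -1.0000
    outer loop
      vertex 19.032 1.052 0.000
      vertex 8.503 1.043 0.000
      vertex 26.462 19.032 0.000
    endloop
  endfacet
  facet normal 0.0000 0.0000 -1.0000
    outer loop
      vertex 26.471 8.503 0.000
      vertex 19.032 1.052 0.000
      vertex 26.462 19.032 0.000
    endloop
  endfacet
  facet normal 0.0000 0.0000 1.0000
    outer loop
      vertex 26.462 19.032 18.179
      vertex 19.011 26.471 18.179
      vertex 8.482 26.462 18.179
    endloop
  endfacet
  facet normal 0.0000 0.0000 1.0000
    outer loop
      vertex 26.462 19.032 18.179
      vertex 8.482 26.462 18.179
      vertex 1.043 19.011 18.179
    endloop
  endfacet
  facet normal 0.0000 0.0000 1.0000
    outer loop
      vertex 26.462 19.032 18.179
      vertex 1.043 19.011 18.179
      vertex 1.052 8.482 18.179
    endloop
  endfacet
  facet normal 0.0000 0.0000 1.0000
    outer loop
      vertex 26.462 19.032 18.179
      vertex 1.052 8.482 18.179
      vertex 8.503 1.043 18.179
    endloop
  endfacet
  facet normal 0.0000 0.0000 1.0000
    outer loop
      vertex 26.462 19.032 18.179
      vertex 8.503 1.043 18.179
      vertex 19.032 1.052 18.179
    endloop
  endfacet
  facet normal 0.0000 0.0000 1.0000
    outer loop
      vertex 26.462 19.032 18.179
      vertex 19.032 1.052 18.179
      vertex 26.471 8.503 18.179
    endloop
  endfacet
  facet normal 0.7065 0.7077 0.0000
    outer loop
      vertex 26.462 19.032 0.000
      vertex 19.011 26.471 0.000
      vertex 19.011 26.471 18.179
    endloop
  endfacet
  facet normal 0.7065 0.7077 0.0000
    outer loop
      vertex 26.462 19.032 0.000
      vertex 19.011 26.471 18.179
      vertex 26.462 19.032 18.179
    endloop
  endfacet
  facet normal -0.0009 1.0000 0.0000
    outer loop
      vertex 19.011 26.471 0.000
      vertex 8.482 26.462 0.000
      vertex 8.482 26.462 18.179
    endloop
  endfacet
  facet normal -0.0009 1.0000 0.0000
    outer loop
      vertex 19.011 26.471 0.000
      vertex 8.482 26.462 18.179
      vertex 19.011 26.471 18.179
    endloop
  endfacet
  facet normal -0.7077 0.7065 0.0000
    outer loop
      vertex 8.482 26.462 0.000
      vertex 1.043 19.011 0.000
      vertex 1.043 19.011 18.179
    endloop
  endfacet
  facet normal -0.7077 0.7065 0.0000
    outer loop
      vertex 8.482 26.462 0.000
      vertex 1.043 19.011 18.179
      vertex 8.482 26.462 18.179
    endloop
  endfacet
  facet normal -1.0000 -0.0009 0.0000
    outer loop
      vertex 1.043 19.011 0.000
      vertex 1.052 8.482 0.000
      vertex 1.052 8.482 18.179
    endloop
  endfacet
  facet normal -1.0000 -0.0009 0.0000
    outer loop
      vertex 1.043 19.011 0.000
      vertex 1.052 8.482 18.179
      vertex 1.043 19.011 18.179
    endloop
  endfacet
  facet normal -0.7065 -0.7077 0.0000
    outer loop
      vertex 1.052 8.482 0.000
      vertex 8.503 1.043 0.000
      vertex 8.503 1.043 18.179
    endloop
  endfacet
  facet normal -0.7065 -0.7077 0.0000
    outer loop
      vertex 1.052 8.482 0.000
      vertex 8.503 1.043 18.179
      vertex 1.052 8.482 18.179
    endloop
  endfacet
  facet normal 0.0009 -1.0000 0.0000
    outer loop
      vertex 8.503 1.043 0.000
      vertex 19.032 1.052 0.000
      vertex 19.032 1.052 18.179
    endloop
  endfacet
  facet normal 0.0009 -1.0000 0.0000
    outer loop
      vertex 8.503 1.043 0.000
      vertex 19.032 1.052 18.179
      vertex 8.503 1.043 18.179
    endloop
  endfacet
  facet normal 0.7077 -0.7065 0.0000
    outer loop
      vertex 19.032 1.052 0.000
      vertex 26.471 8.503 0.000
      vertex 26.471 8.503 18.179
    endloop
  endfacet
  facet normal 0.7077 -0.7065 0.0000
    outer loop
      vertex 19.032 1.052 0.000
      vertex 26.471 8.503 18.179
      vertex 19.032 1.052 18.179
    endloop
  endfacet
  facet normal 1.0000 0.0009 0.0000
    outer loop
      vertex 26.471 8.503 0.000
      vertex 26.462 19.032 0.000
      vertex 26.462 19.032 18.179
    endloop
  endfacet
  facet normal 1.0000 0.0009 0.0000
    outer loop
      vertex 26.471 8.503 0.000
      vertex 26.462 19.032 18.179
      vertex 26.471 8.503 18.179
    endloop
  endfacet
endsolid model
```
; perimeter-only toolpath
G21 ; units = mm
G90 ; absolute positioning
G28 ; home
; layer 1
G0 Z3.030
G0 X26.462 Y19.032
G1 X19.011 Y26.471
G1 X8.482 Y26.462
G1 X1.043 Y19.011
G1 X1.052 Y8.482
G1 X8.503 Y1.043
G1 X19.032 Y1.052
G1 X26.471 Y8.503
G1 X26.462 Y19.032
; layer 2
G0 Z6.060
G0 X26.462 Y19.032
G1 X19.011 Y26.471
G1 X8.482 Y26.462
G1 X1.043 Y19.011
G1 X1.052 Y8.482
G1 X8.503 Y1.043
G1 X19.032 Y1.052
G1 X26.471 Y8.503
G1 X26.462 Y19.032
; layer 3
G0 Z9.089
G0 X26.462 Y19.032
G1 X19.011 Y26.471
G1 X8.482 Y26.462
G1 X1.043 Y19.011
G1 X1.052 Y8.482
G1 X8.503 Y1.043
G1 X19.032 Y1.052
G1 X26.471 Y8.503
G1 X26.462 Y19.032
; layer 4
G0 Z12.119
G0 X26.462 Y19.032
G1 X19.011 Y26.471
G1 X8.482 Y26.462
G1 X1.043 Y19.011
G1 X1.052 Y8.482
G1 X8.503 Y1.043
G1 X19.032 Y1.052
G1 X26.471 Y8.503
G1 X26.462 Y19.032
; layer 5
G0 Z15.149
G0 X26.462 Y19.032
G1 X19.011 Y26.471
G1 X8.482 Y26.462
G1 X1.043 Y19.011
G1 X1.052 Y8.482
G1 X8.503 Y1.043
G1 X19.032 Y1.052
G1 X26.471 Y8.503
G1 X26.462 Y19.032
; layer 6
G0 Z18.179
G0 X26.462 Y19.032
G1 X19.011 Y26.471
G1 X8.482 Y26.462
G1 X1.043 Y19.011
G1 X1.052 Y8.482
G1 X8.503 Y1.043
G1 X19.032 Y1.052
G1 X26.471 Y8.503
G1 X26.462 Y19.032
M2 ; end

The solid is a regular 8-sided prism (a cylinder approximated with 8 flat sides), circumscribed radius ≈ 13.8 mm, height ≈ 18.2 mm. Slicing at Δz = 3.030 mm — 6 equal slices spanning the solid's height, so layer i sits at z = i·h/6 — gives 6 non-empty perimeters. Each is a 8-segment closed polygon; G0 lifts to the layer z and rapids to the start vertex, then G1 traces the edges.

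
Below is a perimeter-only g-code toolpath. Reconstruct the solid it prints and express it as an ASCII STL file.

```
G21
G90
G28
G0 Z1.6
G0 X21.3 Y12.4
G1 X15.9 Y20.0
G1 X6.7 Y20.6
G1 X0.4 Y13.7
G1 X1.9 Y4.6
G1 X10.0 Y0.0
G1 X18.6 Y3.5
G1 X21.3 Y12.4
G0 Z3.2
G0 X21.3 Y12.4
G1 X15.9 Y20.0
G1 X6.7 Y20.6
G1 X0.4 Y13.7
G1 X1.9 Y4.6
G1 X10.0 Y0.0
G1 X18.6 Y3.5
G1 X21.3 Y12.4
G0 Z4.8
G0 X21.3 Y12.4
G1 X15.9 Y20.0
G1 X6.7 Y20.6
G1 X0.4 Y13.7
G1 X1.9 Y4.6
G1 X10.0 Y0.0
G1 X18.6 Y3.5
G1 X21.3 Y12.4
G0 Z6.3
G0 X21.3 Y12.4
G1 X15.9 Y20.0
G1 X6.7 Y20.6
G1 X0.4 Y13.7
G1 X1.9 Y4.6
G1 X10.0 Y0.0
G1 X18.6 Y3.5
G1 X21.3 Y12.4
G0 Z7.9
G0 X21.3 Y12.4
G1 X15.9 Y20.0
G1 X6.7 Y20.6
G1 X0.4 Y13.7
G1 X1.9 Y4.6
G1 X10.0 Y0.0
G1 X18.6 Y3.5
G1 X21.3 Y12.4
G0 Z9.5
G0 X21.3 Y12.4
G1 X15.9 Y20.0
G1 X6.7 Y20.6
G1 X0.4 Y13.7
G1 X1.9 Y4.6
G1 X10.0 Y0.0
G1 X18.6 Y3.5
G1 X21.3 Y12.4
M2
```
solid part
  facet normal 0.0000 0.0000 -1.0000
    outer loop
      vertex 6.7 20.6 0.0
      vertex 15.9 20.0 0.0
      vertex 21.3 12.4 0.0
    endloop
  endfacet
  facet normal 0.0000 0.0000 -1.0000
    outer loop
      vertex 0.4 13.7 0.0
      vertex 6.7 20.6 0.0
      vertex 21.3 12.4 0.0
    endloop
  endfacet
  facet normal 0.0000 0.0000 -1.0000
    outer loop
      vertex 1.9 4.6 0.0
      vertex 0.4 13.7 0.0
      vertex 21.3 12.4 0.0
    endloop
  endfacet
  facet normal 0.0000 0.0000 -1.0000
    outer loop
      vertex 10.0 0.0 0.0
      vertex 1.9 4.6 0.0
      vertex 21.3 12.4 0.0
    endloop
  endfacet
  facet normal 0.0000 0.0000 -1.0000
    outer loop
      vertex 18.6 3.5 0.0
      vertex 10.0 0.0 0.0
      vertex 21.3 12.4 0.0
    endloop
  endfacet
  facet normal 0.0000 0.0000 1.0000
    outer loop
      vertex 21.3 12.4 9.5
      vertex 15.9 20.0 9.5
      vertex 6.7 20.6 9.5
    endloop
  endfacet
  facet normal 0.0000 0.0000 1.0000
    outer loop
      vertex 21.3 12.4 9.5
      vertex 6.7 20.6 9.5
      vertex 0.4 13.7 9.5
    endloop
  endfacet
  facet normal 0.0000 0.0000 1.0000
    outer loop
      vertex 21.3 12.4 9.5
      vertex 0.4 13.7 9.5
      vertex 1.9 4.6 9.5
    endloop
  endfacet
  facet normal 0.0000 0.0000 1.0000
    outer loop
      vertex 21.3 12.4 9.5
      vertex 1.9 4.6 9.5
      vertex 10.0 0.0 9.5
    endloop
  endfacet
  facet normal 0.0000 0.0000 1.0000
    outer loop
      vertex 21.3 12.4 9.5
      vertex 10.0 0.0 9.5
      vertex 18.6 3.5 9.5
    endloop
  endfacet
  facet normal 0.8152 0.5792 0.0000
    outer loop
      vertex 21.3 12.4 0.0
      vertex 15.9 20.0 0.0
      vertex 15.9 20.0 9.5
    endloop
  endfacet
  facet normal 0.8152 0.5792 0.0000
    outer loop
      vertex 21.3 12.4 0.0
      vertex 15.9 20.0 9.5
      vertex 21.3 12.4 9.5
    endloop
  endfacet
  facet normal 0.0651 0.9979 0.0000
    outer loop
      vertex 15.9 20.0 0.0
      vertex 6.7 20.6 0.0
      vertex 6.7 20.6 9.5
    endloop
  endfacet
  facet normal 0.0651 0.9979 0.0000
    outer loop
      vertex 15.9 20.0 0.0
      vertex 6.7 20.6 9.5
      vertex 15.9 20.0 9.5
    endloop
  endfacet
  facet normal -0.7385 0.6743 0.0000
    outer loop
      vertex 6.7 20.6 0.0
      vertex 0.4 13.7 0.0
      vertex 0.4 13.7 9.5
    endloop
  endfacet
  facet normal -0.7385 0.6743 0.0000
    outer loop
      vertex 6.7 20.6 0.0
      vertex 0.4 13.7 9.5
      vertex 6.7 20.6 9.5
    endloop
  endfacet
  facet normal -0.9867 -0.1626 0.0000
    outer loop
      vertex 0.4 13.7 0.0
      vertex 1.9 4.6 0.0
      vertex 1.9 4.6 9.5
    endloop
  endfacet
  facet normal -0.9867 -0.1626 0.0000
    outer loop
      vertex 0.4 13.7 0.0
      vertex 1.9 4.6 9.5
      vertex 0.4 13.7 9.5
    endloop
  endfacet
  facet normal -0.4938 -0.8696 0.0000
    outer loop
      vertex 1.9 4.6 0.0
      vertex 10.0 0.0 0.0
      vertex 10.0 0.0 9.5
    endloop
  endfacet
  facet normal -0.4938 -0.8696 0.0000
    outer loop
      vertex 1.9 4.6 0.0
      vertex 10.0 0.0 9.5
      vertex 1.9 4.6 9.5
    endloop
  endfacet
  facet normal 0.3770 -0.9262 0.0000
    outer loop
      vertex 10.0 0.0 0.0
      vertex 18.6 3.5 0.0
      vertex 18.6 3.5 9.5
    endloop
  endfacet
  facet normal 0.3770 -0.9262 0.0000
    outer loop
      vertex 10.0 0.0 0.0
      vertex 18.6 3.5 9.5
      vertex 10.0 0.0 9.5
    endloop
  endfacet
  facet normal 0.9569 -0.2903 0.0000
    outer loop
      vertex 18.6 3.5 0.0
      vertex 21.3 12.4 0.0
      vertex 21.3 12.4 9.5
    endloop
  endfacet
  facet normal 0.9569 -0.2903 0.0000
    outer loop
      vertex 18.6 3.5 0.0
      vertex 21.3 12.4 9.5
      vertex 18.6 3.5 9.5
    endloop
  endfacet
endsolid part

The G0 Z moves step by Δz≈1.6 mm. Every layer's G1 loop is the same polygon, so the solid is a straight extrusion of it from z=0 to z≈9.5. Closing with flat bottom and top caps and triangulating gives 24 facets — a regular 7-sided prism (a cylinder approximated with 7 flat sides), circumscribed radius ≈ 10.7 mm, height ≈ 9.5 mm.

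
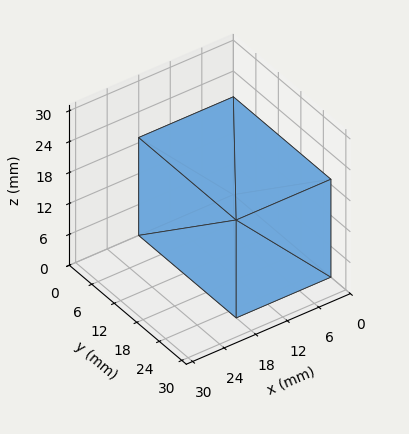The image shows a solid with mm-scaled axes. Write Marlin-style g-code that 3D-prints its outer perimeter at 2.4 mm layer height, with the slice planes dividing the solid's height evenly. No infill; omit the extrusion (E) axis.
Reading the render: the shape is a rectangular box, roughly 18 × 26 mm footprint and 19 mm tall (dimensions read to the nearest mm from the axis ticks). For the g-code, the solid's height is divided into equal slices at the stated Δz and each level perimeter traced with G1 moves after a G0 lift.

; perimeter-only toolpath
G21 ; units = mm
G90 ; absolute positioning
G28 ; home
; layer 1
G0 Z2.4
G0 X0.0 Y0.0
G1 X18.0 Y0.0
G1 X18.0 Y26.0
G1 X0.0 Y26.0
G1 X0.0 Y0.0
; layer 2
G0 Z4.8
G0 X0.0 Y0.0
G1 X18.0 Y0.0
G1 X18.0 Y26.0
G1 X0.0 Y26.0
G1 X0.0 Y0.0
; layer 3
G0 Z7.1
G0 X0.0 Y0.0
G1 X18.0 Y0.0
G1 X18.0 Y26.0
G1 X0.0 Y26.0
G1 X0.0 Y0.0
; layer 4
G0 Z9.5
G0 X0.0 Y0.0
G1 X18.0 Y0.0
G1 X18.0 Y26.0
G1 X0.0 Y26.0
G1 X0.0 Y0.0
; layer 5
G0 Z11.9
G0 X0.0 Y0.0
G1 X18.0 Y0.0
G1 X18.0 Y26.0
G1 X0.0 Y26.0
G1 X0.0 Y0.0
; layer 6
G0 Z14.2
G0 X0.0 Y0.0
G1 X18.0 Y0.0
G1 X18.0 Y26.0
G1 X0.0 Y26.0
G1 X0.0 Y0.0
; layer 7
G0 Z16.6
G0 X0.0 Y0.0
G1 X18.0 Y0.0
G1 X18.0 Y26.0
G1 X0.0 Y26.0
G1 X0.0 Y0.0
; layer 8
G0 Z19.0
G0 X0.0 Y0.0
G1 X18.0 Y0.0
G1 X18.0 Y26.0
G1 X0.0 Y26.0
G1 X0.0 Y0.0
M2 ; end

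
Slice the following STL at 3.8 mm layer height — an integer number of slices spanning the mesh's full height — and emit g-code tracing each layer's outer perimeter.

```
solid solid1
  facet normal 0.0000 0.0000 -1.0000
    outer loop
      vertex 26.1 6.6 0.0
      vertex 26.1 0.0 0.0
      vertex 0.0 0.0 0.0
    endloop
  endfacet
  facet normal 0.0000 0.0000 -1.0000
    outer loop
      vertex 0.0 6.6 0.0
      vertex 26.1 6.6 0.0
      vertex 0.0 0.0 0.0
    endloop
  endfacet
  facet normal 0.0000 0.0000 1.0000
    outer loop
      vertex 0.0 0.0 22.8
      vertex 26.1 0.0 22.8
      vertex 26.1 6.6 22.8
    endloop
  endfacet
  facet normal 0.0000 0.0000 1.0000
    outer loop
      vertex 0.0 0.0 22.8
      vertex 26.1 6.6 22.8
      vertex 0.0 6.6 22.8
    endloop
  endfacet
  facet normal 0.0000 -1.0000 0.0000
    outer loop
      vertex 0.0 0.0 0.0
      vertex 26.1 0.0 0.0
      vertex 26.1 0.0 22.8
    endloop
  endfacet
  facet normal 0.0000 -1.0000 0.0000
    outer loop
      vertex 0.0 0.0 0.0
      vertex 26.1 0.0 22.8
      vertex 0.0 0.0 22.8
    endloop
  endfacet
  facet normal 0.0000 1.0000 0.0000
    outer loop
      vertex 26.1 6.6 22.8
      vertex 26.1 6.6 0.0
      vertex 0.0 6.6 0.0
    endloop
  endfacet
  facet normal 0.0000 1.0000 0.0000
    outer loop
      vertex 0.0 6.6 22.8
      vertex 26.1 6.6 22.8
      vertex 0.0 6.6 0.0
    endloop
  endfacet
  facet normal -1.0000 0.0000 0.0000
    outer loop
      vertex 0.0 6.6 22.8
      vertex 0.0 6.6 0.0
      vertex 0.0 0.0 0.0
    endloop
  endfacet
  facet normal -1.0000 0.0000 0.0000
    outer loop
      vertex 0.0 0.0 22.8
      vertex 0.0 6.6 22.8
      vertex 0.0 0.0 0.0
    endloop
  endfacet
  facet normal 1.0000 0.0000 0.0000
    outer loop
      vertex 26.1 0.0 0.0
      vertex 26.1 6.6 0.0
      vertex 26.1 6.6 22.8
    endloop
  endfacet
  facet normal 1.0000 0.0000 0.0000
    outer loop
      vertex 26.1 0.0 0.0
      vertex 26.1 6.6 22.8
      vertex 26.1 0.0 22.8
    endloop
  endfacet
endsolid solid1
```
; perimeter-only toolpath
G21 ; units = mm
G90 ; absolute positioning
G28 ; home
; layer 1
G0 Z3.8
G0 X0.0 Y0.0
G1 X26.1 Y0.0
G1 X26.1 Y6.6
G1 X0.0 Y6.6
G1 X0.0 Y0.0
; layer 2
G0 Z7.6
G0 X0.0 Y0.0
G1 X26.1 Y0.0
G1 X26.1 Y6.6
G1 X0.0 Y6.6
G1 X0.0 Y0.0
; layer 3
G0 Z11.4
G0 X0.0 Y0.0
G1 X26.1 Y0.0
G1 X26.1 Y6.6
G1 X0.0 Y6.6
G1 X0.0 Y0.0
; layer 4
G0 Z15.2
G0 X0.0 Y0.0
G1 X26.1 Y0.0
G1 X26.1 Y6.6
G1 X0.0 Y6.6
G1 X0.0 Y0.0
; layer 5
G0 Z19.0
G0 X0.0 Y0.0
G1 X26.1 Y0.0
G1 X26.1 Y6.6
G1 X0.0 Y6.6
G1 X0.0 Y0.0
; layer 6
G0 Z22.8
G0 X0.0 Y0.0
G1 X26.1 Y0.0
G1 X26.1 Y6.6
G1 X0.0 Y6.6
G1 X0.0 Y0.0
M2 ; end

The solid is a rectangular box, roughly 26.1 × 6.6 mm footprint and 22.8 mm tall. Slicing at Δz = 3.8 mm — 6 equal slices spanning the solid's height, so layer i sits at z = i·h/6 — gives 6 non-empty perimeters. Each is a 4-segment closed polygon; G0 lifts to the layer z and rapids to the start vertex, then G1 traces the edges.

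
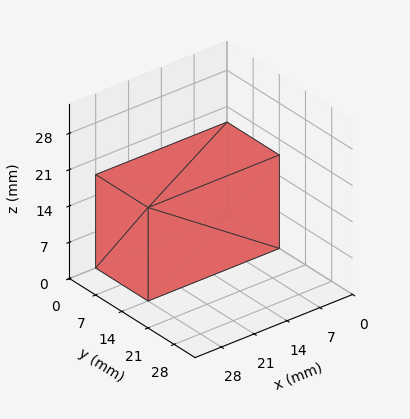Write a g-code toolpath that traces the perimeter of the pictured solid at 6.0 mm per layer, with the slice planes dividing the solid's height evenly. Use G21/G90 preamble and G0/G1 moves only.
Reading the render: the shape is a rectangular box, roughly 28 × 14 mm footprint and 18 mm tall (dimensions read to the nearest mm from the axis ticks). For the g-code, the solid's height is divided into equal slices at the stated Δz and each level perimeter traced with G1 moves after a G0 lift.

; perimeter-only toolpath
G21 ; units = mm
G90 ; absolute positioning
G28 ; home
; layer 1
G0 Z6.0
G0 X0.0 Y0.0
G1 X28.0 Y0.0
G1 X28.0 Y14.0
G1 X0.0 Y14.0
G1 X0.0 Y0.0
; layer 2
G0 Z12.0
G0 X0.0 Y0.0
G1 X28.0 Y0.0
G1 X28.0 Y14.0
G1 X0.0 Y14.0
G1 X0.0 Y0.0
; layer 3
G0 Z18.0
G0 X0.0 Y0.0
G1 X28.0 Y0.0
G1 X28.0 Y14.0
G1 X0.0 Y14.0
G1 X0.0 Y0.0
M2 ; end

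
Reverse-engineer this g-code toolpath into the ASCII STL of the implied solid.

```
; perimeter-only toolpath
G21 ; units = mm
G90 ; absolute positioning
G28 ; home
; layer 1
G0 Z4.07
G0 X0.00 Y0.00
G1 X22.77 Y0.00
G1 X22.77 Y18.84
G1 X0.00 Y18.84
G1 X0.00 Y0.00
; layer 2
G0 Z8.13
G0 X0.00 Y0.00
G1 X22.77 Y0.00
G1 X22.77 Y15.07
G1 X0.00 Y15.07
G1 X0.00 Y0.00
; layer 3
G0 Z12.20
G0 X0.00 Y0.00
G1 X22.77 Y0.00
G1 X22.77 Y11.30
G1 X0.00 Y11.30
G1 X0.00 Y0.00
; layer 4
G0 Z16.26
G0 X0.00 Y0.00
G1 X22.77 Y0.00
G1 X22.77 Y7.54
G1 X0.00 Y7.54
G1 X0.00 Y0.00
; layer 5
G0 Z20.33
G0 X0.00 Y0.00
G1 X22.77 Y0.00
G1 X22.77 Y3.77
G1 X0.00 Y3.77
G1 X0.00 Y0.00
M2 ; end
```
solid part
  facet normal 0.0000 0.0000 -1.0000
    outer loop
      vertex 22.77 22.61 0.00
      vertex 22.77 0.00 0.00
      vertex 0.00 0.00 0.00
    endloop
  endfacet
  facet normal 0.0000 0.0000 -1.0000
    outer loop
      vertex 0.00 22.61 0.00
      vertex 22.77 22.61 0.00
      vertex 0.00 0.00 0.00
    endloop
  endfacet
  facet normal 0.0000 -1.0000 0.0000
    outer loop
      vertex 0.00 0.00 0.00
      vertex 22.77 0.00 0.00
      vertex 22.77 0.00 24.39
    endloop
  endfacet
  facet normal 0.0000 -1.0000 0.0000
    outer loop
      vertex 0.00 0.00 0.00
      vertex 22.77 0.00 24.39
      vertex 0.00 0.00 24.39
    endloop
  endfacet
  facet normal 0.0000 0.7334 0.6798
    outer loop
      vertex 0.00 0.00 24.39
      vertex 22.77 0.00 24.39
      vertex 22.77 22.61 0.00
    endloop
  endfacet
  facet normal 0.0000 0.7334 0.6798
    outer loop
      vertex 0.00 0.00 24.39
      vertex 22.77 22.61 0.00
      vertex 0.00 22.61 0.00
    endloop
  endfacet
  facet normal -1.0000 0.0000 0.0000
    outer loop
      vertex 0.00 0.00 24.39
      vertex 0.00 22.61 0.00
      vertex 0.00 0.00 0.00
    endloop
  endfacet
  facet normal 1.0000 0.0000 0.0000
    outer loop
      vertex 22.77 0.00 0.00
      vertex 22.77 22.61 0.00
      vertex 22.77 0.00 24.39
    endloop
  endfacet
endsolid part

The G0 Z moves step by Δz≈4.07 mm. The G1 loops shrink linearly with z, so the solid tapers from its base footprint up to z≈24.4. Closing with a flat bottom cap and the tapered top and triangulating gives 8 facets — a wedge (ramp): 22.8 × 22.6 mm base, rising to 24.4 mm along the y=0 edge and sloping linearly to z=0 at y=22.6.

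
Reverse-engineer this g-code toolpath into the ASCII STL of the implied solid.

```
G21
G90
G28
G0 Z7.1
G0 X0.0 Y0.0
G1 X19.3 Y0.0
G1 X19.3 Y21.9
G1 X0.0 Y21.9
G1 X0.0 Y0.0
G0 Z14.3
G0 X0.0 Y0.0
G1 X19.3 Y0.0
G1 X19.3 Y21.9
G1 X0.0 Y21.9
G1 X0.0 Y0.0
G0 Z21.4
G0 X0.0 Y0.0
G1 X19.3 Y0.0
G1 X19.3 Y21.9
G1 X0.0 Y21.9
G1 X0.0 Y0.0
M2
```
solid part
  facet normal 0.0000 0.0000 -1.0000
    outer loop
      vertex 19.3 21.9 0.0
      vertex 19.3 0.0 0.0
      vertex 0.0 0.0 0.0
    endloop
  endfacet
  facet normal 0.0000 0.0000 -1.0000
    outer loop
      vertex 0.0 21.9 0.0
      vertex 19.3 21.9 0.0
      vertex 0.0 0.0 0.0
    endloop
  endfacet
  facet normal 0.0000 0.0000 1.0000
    outer loop
      vertex 0.0 0.0 21.4
      vertex 19.3 0.0 21.4
      vertex 19.3 21.9 21.4
    endloop
  endfacet
  facet normal 0.0000 0.0000 1.0000
    outer loop
      vertex 0.0 0.0 21.4
      vertex 19.3 21.9 21.4
      vertex 0.0 21.9 21.4
    endloop
  endfacet
  facet normal 0.0000 -1.0000 0.0000
    outer loop
      vertex 0.0 0.0 0.0
      vertex 19.3 0.0 0.0
      vertex 19.3 0.0 21.4
    endloop
  endfacet
  facet normal 0.0000 -1.0000 0.0000
    outer loop
      vertex 0.0 0.0 0.0
      vertex 19.3 0.0 21.4
      vertex 0.0 0.0 21.4
    endloop
  endfacet
  facet normal 0.0000 1.0000 0.0000
    outer loop
      vertex 19.3 21.9 21.4
      vertex 19.3 21.9 0.0
      vertex 0.0 21.9 0.0
    endloop
  endfacet
  facet normal 0.0000 1.0000 0.0000
    outer loop
      vertex 0.0 21.9 21.4
      vertex 19.3 21.9 21.4
      vertex 0.0 21.9 0.0
    endloop
  endfacet
  facet normal -1.0000 0.0000 0.0000
    outer loop
      vertex 0.0 21.9 21.4
      vertex 0.0 21.9 0.0
      vertex 0.0 0.0 0.0
    endloop
  endfacet
  facet normal -1.0000 0.0000 0.0000
    outer loop
      vertex 0.0 0.0 21.4
      vertex 0.0 21.9 21.4
      vertex 0.0 0.0 0.0
    endloop
  endfacet
  facet normal 1.0000 0.0000 0.0000
    outer loop
      vertex 19.3 0.0 0.0
      vertex 19.3 21.9 0.0
      vertex 19.3 21.9 21.4
    endloop
  endfacet
  facet normal 1.0000 0.0000 0.0000
    outer loop
      vertex 19.3 0.0 0.0
      vertex 19.3 21.9 21.4
      vertex 19.3 0.0 21.4
    endloop
  endfacet
endsolid part

The G0 Z moves step by Δz≈7.1 mm. Every layer's G1 loop is the same polygon, so the solid is a straight extrusion of it from z=0 to z≈21.4. Closing with flat bottom and top caps and triangulating gives 12 facets — a rectangular box, roughly 19.3 × 21.9 mm footprint and 21.4 mm tall.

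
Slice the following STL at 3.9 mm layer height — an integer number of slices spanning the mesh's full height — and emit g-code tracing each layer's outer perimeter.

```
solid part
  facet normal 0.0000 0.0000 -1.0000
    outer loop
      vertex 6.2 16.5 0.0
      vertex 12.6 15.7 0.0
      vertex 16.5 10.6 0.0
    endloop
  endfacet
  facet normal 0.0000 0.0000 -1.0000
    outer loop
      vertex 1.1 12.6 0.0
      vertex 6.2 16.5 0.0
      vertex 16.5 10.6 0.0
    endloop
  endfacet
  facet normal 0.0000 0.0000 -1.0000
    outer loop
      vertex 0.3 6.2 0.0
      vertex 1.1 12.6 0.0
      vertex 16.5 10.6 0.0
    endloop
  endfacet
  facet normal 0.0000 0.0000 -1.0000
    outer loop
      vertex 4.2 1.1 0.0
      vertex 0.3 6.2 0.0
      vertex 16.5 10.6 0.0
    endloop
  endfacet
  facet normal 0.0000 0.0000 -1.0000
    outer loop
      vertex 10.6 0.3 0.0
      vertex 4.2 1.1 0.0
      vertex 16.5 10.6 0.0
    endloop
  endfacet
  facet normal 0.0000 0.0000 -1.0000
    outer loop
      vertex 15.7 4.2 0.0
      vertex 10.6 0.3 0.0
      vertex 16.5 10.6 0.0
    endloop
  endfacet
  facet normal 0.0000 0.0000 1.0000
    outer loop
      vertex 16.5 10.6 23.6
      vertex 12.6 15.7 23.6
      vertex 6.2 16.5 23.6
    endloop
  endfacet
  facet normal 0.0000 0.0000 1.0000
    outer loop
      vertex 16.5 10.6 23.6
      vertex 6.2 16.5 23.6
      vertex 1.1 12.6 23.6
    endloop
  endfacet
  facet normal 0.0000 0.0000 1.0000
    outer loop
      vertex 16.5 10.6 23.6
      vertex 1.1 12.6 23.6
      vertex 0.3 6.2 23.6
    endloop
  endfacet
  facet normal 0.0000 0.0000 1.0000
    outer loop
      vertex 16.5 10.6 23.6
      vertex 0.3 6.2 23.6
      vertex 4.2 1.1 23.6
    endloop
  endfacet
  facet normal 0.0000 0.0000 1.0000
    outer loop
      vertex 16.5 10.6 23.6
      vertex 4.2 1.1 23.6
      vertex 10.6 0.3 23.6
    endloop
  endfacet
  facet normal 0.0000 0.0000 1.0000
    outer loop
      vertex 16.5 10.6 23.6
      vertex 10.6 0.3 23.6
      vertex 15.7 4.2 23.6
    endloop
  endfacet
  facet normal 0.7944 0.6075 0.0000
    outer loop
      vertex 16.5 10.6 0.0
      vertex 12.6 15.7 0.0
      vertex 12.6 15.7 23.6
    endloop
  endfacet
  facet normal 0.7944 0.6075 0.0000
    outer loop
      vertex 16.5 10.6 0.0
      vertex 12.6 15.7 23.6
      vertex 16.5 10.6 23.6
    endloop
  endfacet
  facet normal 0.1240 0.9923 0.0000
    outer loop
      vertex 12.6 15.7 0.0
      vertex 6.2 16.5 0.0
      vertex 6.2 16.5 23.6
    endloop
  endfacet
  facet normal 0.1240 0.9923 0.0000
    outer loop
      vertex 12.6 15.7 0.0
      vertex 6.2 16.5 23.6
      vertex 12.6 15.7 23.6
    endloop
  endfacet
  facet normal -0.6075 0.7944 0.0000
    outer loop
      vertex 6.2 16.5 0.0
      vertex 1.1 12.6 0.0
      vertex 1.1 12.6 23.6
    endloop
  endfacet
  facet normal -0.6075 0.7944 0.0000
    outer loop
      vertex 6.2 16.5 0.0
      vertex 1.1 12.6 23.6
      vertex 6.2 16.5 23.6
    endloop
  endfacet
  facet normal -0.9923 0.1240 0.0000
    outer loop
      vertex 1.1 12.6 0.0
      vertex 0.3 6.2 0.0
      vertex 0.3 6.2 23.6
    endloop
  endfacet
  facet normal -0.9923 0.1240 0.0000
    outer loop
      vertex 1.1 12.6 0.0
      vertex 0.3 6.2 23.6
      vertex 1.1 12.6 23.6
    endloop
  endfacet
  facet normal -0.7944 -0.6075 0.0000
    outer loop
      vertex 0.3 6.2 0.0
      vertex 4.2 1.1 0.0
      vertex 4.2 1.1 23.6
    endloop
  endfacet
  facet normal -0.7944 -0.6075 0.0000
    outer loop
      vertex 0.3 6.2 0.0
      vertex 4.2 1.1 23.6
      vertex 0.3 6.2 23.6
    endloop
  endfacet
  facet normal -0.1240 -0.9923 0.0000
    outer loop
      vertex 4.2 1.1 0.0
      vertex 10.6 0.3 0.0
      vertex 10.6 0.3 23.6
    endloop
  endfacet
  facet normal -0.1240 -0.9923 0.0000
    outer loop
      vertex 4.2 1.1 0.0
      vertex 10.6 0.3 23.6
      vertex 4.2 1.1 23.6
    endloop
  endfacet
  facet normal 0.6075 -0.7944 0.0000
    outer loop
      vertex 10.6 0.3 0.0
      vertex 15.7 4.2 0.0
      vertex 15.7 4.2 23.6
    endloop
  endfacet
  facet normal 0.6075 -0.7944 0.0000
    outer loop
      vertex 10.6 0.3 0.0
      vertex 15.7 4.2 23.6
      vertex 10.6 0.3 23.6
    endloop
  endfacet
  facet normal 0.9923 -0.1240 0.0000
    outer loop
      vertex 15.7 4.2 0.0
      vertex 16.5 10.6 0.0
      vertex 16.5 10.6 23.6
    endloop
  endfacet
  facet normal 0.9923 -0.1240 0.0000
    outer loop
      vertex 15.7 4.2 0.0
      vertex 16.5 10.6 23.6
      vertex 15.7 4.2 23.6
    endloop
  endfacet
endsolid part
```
; perimeter-only toolpath
G21 ; units = mm
G90 ; absolute positioning
G28 ; home
; layer 1
G0 Z3.9
G0 X16.5 Y10.6
G1 X12.6 Y15.7
G1 X6.2 Y16.5
G1 X1.1 Y12.6
G1 X0.3 Y6.2
G1 X4.2 Y1.1
G1 X10.6 Y0.3
G1 X15.7 Y4.2
G1 X16.5 Y10.6
; layer 2
G0 Z7.9
G0 X16.5 Y10.6
G1 X12.6 Y15.7
G1 X6.2 Y16.5
G1 X1.1 Y12.6
G1 X0.3 Y6.2
G1 X4.2 Y1.1
G1 X10.6 Y0.3
G1 X15.7 Y4.2
G1 X16.5 Y10.6
; layer 3
G0 Z11.8
G0 X16.5 Y10.6
G1 X12.6 Y15.7
G1 X6.2 Y16.5
G1 X1.1 Y12.6
G1 X0.3 Y6.2
G1 X4.2 Y1.1
G1 X10.6 Y0.3
G1 X15.7 Y4.2
G1 X16.5 Y10.6
; layer 4
G0 Z15.7
G0 X16.5 Y10.6
G1 X12.6 Y15.7
G1 X6.2 Y16.5
G1 X1.1 Y12.6
G1 X0.3 Y6.2
G1 X4.2 Y1.1
G1 X10.6 Y0.3
G1 X15.7 Y4.2
G1 X16.5 Y10.6
; layer 5
G0 Z19.7
G0 X16.5 Y10.6
G1 X12.6 Y15.7
G1 X6.2 Y16.5
G1 X1.1 Y12.6
G1 X0.3 Y6.2
G1 X4.2 Y1.1
G1 X10.6 Y0.3
G1 X15.7 Y4.2
G1 X16.5 Y10.6
; layer 6
G0 Z23.6
G0 X16.5 Y10.6
G1 X12.6 Y15.7
G1 X6.2 Y16.5
G1 X1.1 Y12.6
G1 X0.3 Y6.2
G1 X4.2 Y1.1
G1 X10.6 Y0.3
G1 X15.7 Y4.2
G1 X16.5 Y10.6
M2 ; end

The solid is a regular 8-sided prism (a cylinder approximated with 8 flat sides), circumscribed radius ≈ 8.4 mm, height ≈ 23.6 mm. Slicing at Δz = 3.9 mm — 6 equal slices spanning the solid's height, so layer i sits at z = i·h/6 — gives 6 non-empty perimeters. Each is a 8-segment closed polygon; G0 lifts to the layer z and rapids to the start vertex, then G1 traces the edges.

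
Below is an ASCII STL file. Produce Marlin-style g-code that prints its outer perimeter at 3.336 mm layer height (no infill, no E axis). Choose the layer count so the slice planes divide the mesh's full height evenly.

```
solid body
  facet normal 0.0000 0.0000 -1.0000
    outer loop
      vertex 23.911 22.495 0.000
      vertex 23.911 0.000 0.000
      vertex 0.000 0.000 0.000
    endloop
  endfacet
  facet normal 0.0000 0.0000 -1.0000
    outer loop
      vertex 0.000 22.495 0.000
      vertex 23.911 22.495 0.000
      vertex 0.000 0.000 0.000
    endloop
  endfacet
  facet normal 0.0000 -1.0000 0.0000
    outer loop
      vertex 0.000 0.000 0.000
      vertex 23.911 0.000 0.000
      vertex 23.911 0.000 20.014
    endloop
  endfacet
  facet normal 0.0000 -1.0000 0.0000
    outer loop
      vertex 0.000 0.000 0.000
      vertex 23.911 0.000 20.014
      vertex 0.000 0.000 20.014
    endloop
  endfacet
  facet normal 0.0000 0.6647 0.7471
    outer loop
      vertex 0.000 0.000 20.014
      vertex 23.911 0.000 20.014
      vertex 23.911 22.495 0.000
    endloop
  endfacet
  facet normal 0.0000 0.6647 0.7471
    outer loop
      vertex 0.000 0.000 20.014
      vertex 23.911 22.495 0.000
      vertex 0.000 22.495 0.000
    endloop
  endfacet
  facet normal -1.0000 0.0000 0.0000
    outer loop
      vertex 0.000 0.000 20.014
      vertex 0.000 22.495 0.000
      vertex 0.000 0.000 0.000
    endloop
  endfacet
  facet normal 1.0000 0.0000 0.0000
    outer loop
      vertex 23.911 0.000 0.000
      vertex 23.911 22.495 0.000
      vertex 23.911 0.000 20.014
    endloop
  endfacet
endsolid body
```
; perimeter-only toolpath
G21 ; units = mm
G90 ; absolute positioning
G28 ; home
; layer 1
G0 Z3.336
G0 X0.000 Y0.000
G1 X23.911 Y0.000
G1 X23.911 Y18.746
G1 X0.000 Y18.746
G1 X0.000 Y0.000
; layer 2
G0 Z6.671
G0 X0.000 Y0.000
G1 X23.911 Y0.000
G1 X23.911 Y14.997
G1 X0.000 Y14.997
G1 X0.000 Y0.000
; layer 3
G0 Z10.007
G0 X0.000 Y0.000
G1 X23.911 Y0.000
G1 X23.911 Y11.248
G1 X0.000 Y11.248
G1 X0.000 Y0.000
; layer 4
G0 Z13.343
G0 X0.000 Y0.000
G1 X23.911 Y0.000
G1 X23.911 Y7.498
G1 X0.000 Y7.498
G1 X0.000 Y0.000
; layer 5
G0 Z16.678
G0 X0.000 Y0.000
G1 X23.911 Y0.000
G1 X23.911 Y3.749
G1 X0.000 Y3.749
G1 X0.000 Y0.000
M2 ; end

The solid is a wedge (ramp): 23.9 × 22.5 mm base, rising to 20 mm along the y=0 edge and sloping linearly to z=0 at y=22.5. Slicing at Δz = 3.336 mm — 6 equal slices spanning the solid's height, so layer i sits at z = i·h/6 — gives 5 non-empty perimeters. Each is a 4-segment closed polygon; G0 lifts to the layer z and rapids to the start vertex, then G1 traces the edges. The cross-section shrinks linearly with z (the slice at the apex is degenerate and omitted).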